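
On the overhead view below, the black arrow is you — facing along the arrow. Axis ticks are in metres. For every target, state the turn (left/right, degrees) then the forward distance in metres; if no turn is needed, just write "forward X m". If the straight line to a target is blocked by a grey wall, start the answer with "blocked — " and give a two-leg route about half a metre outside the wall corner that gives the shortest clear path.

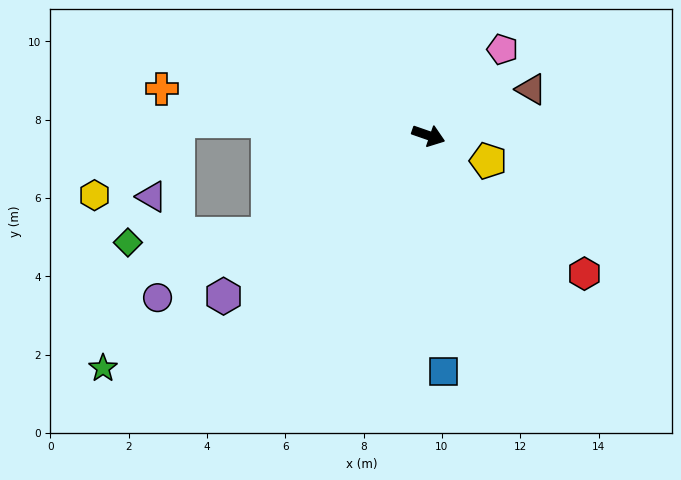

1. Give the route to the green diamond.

blocked — turn right 129°, forward 4.8 m, then turn right 28°, forward 3.6 m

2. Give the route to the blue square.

turn right 67°, forward 6.0 m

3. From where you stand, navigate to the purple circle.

turn right 130°, forward 8.1 m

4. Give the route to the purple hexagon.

turn right 123°, forward 6.6 m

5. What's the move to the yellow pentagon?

turn right 4°, forward 1.7 m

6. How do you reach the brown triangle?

turn left 43°, forward 2.9 m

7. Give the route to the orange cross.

turn right 171°, forward 6.9 m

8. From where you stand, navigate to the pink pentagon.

turn left 68°, forward 2.9 m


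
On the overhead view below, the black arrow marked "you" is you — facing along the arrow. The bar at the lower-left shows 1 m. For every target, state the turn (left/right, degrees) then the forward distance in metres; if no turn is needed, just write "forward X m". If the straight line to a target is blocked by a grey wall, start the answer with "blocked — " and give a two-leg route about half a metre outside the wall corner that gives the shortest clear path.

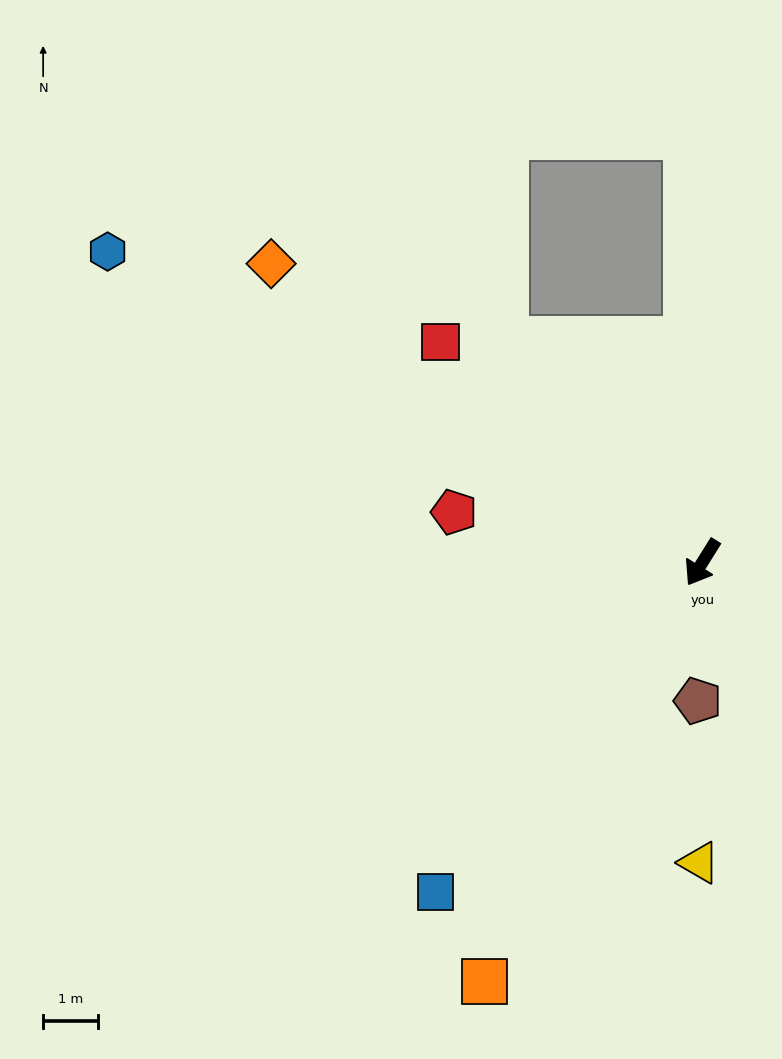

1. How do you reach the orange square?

turn left 4°, forward 8.6 m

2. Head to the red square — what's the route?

turn right 98°, forward 6.3 m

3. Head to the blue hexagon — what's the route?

turn right 86°, forward 12.3 m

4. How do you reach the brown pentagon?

turn left 30°, forward 2.5 m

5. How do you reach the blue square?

turn right 7°, forward 7.7 m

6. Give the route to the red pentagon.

turn right 69°, forward 4.6 m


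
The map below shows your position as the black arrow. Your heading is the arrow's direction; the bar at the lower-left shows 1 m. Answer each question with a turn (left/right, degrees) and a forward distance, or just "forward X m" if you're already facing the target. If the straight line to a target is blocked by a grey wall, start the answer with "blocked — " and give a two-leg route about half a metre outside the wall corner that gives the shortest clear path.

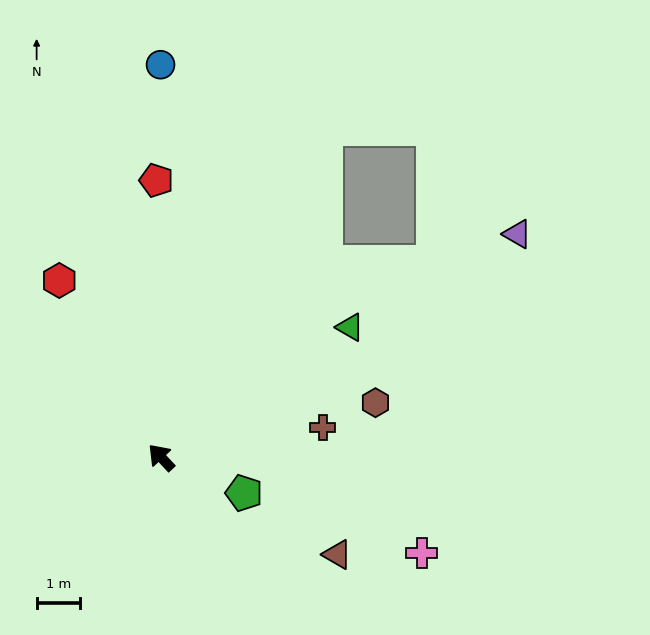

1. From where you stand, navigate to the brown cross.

turn right 123°, forward 3.8 m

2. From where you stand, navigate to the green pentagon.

turn right 156°, forward 2.1 m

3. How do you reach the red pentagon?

turn right 42°, forward 6.3 m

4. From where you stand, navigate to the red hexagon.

turn right 13°, forward 4.7 m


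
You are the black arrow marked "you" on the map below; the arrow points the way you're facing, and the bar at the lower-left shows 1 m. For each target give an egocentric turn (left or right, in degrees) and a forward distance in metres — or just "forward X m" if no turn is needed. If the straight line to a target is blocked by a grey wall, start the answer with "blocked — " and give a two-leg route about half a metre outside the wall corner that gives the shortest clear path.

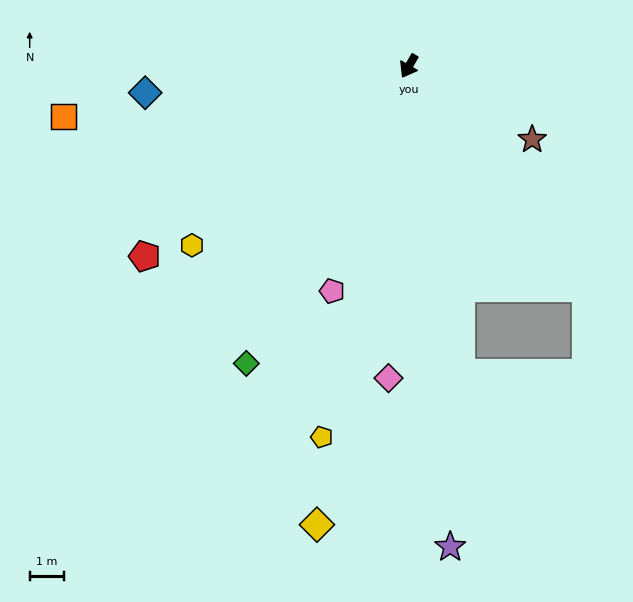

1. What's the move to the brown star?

turn left 89°, forward 4.1 m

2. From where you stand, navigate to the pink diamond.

turn left 26°, forward 9.0 m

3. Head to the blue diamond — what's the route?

turn right 54°, forward 7.7 m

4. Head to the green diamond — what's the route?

forward 9.8 m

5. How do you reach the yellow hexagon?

turn right 20°, forward 8.1 m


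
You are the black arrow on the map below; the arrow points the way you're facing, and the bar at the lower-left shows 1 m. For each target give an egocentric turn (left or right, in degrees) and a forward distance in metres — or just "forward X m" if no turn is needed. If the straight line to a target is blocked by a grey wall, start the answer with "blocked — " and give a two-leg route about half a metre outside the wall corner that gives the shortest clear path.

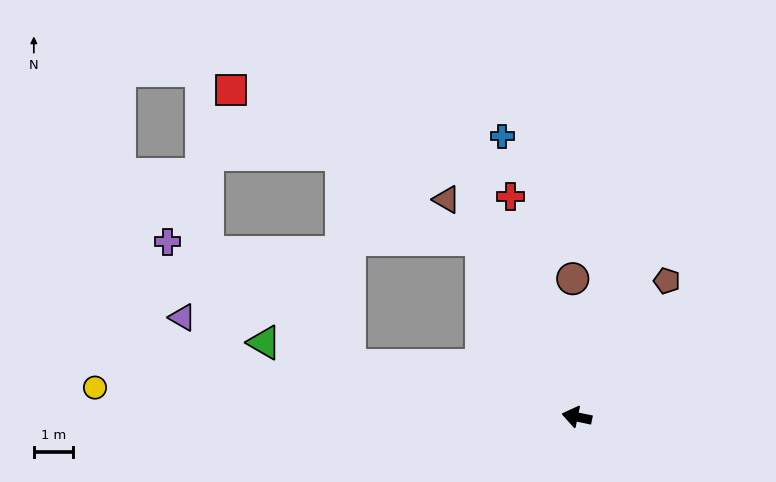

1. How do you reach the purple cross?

blocked — forward 6.0 m, then turn right 22°, forward 5.6 m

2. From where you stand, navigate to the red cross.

turn right 62°, forward 5.9 m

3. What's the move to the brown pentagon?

turn right 112°, forward 4.2 m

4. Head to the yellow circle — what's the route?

turn left 8°, forward 12.4 m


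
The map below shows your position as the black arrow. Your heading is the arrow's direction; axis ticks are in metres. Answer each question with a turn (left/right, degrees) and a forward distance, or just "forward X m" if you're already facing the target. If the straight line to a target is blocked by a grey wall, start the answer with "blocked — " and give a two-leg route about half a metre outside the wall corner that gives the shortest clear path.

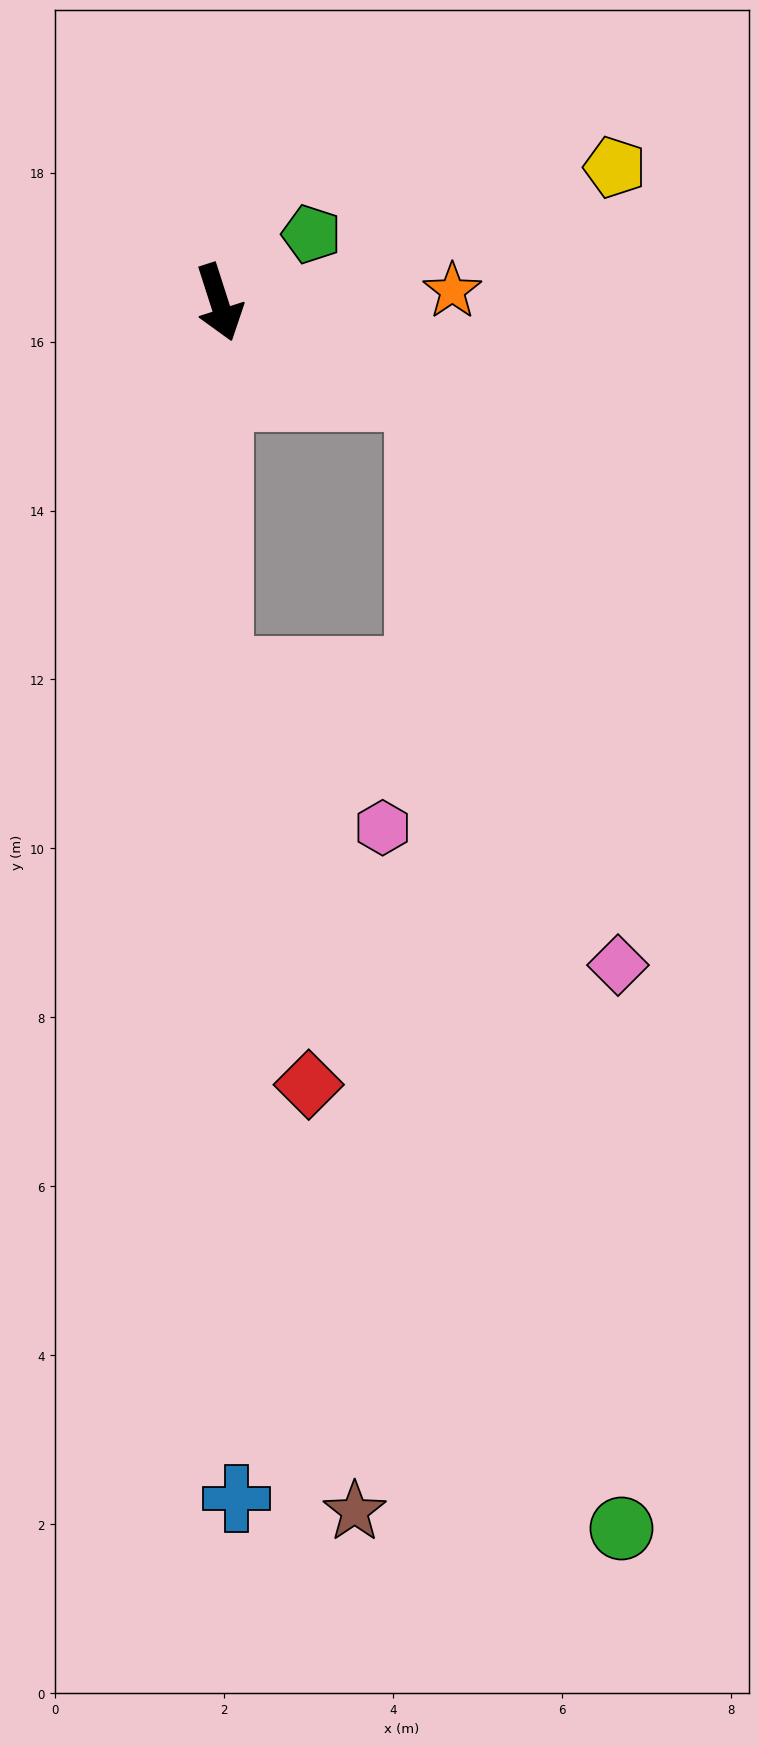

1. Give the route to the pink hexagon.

blocked — turn right 18°, forward 4.4 m, then turn left 47°, forward 2.7 m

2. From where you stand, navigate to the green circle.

blocked — turn right 18°, forward 4.4 m, then turn left 26°, forward 11.2 m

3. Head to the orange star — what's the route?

turn left 75°, forward 2.8 m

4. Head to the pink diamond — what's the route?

blocked — turn left 47°, forward 2.6 m, then turn right 46°, forward 7.1 m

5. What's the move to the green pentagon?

turn left 109°, forward 1.4 m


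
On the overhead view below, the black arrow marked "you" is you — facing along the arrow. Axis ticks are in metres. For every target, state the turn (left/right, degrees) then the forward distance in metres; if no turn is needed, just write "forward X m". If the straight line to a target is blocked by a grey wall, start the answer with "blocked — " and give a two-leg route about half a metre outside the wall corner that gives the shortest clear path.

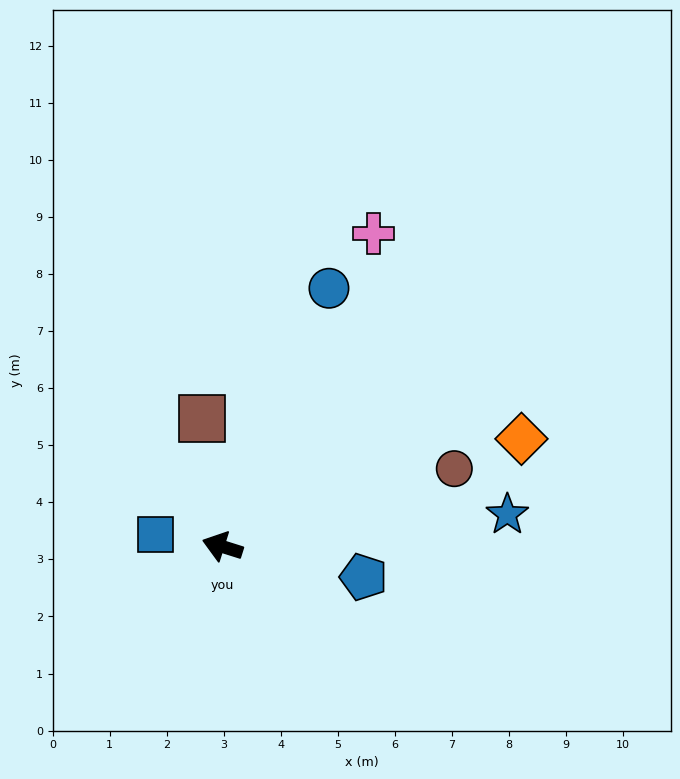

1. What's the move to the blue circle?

turn right 95°, forward 4.9 m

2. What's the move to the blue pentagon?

turn right 175°, forward 2.5 m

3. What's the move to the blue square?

turn left 7°, forward 1.2 m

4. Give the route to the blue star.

turn right 156°, forward 5.0 m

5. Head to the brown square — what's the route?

turn right 63°, forward 2.3 m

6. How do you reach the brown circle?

turn right 144°, forward 4.3 m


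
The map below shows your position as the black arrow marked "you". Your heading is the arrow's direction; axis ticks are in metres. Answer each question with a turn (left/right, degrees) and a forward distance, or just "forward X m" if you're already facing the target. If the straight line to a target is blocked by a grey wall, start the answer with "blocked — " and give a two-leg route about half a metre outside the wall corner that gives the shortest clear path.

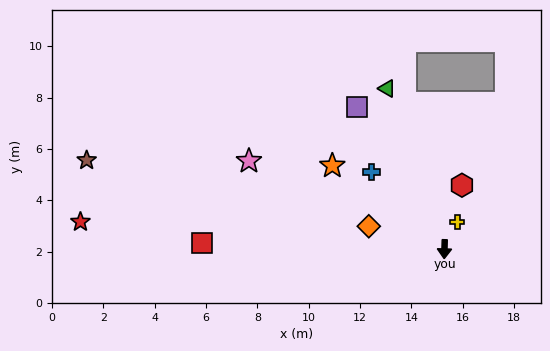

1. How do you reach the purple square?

turn right 147°, forward 6.5 m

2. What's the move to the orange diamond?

turn right 105°, forward 3.1 m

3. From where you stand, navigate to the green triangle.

turn right 159°, forward 6.6 m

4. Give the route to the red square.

turn right 90°, forward 9.4 m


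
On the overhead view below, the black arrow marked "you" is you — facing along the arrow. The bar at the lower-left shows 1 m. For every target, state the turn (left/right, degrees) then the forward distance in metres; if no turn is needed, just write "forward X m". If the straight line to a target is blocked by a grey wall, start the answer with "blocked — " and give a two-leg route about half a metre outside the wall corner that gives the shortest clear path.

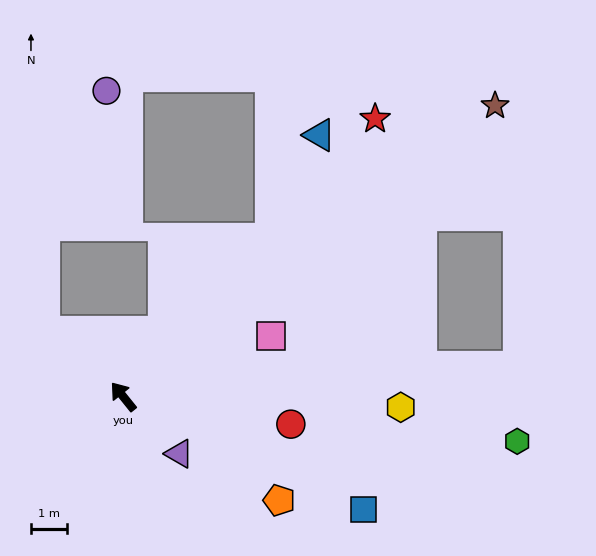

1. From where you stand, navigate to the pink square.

turn right 107°, forward 4.4 m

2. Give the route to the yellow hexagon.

turn right 131°, forward 7.7 m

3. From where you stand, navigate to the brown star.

turn right 91°, forward 13.0 m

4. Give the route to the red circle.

turn right 138°, forward 4.7 m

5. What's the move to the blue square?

turn right 154°, forward 7.3 m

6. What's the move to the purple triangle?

turn right 174°, forward 2.2 m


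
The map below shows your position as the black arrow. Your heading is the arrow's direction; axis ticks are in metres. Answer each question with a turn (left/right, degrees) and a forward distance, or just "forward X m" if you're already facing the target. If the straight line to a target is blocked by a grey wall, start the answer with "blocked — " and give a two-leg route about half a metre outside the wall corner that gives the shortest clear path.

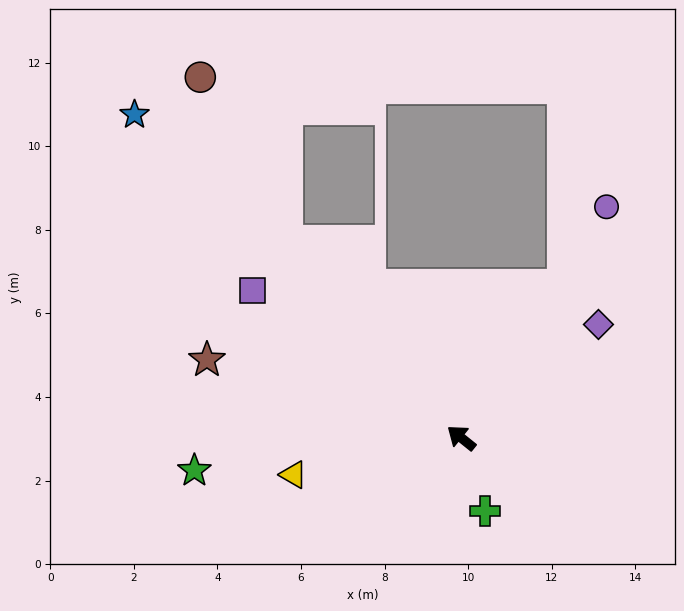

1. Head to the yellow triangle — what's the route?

turn left 51°, forward 4.1 m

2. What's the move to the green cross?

turn left 147°, forward 1.8 m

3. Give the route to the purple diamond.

turn right 102°, forward 4.3 m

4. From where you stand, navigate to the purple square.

turn left 4°, forward 6.1 m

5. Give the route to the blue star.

turn right 6°, forward 11.0 m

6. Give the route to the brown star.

turn left 22°, forward 6.4 m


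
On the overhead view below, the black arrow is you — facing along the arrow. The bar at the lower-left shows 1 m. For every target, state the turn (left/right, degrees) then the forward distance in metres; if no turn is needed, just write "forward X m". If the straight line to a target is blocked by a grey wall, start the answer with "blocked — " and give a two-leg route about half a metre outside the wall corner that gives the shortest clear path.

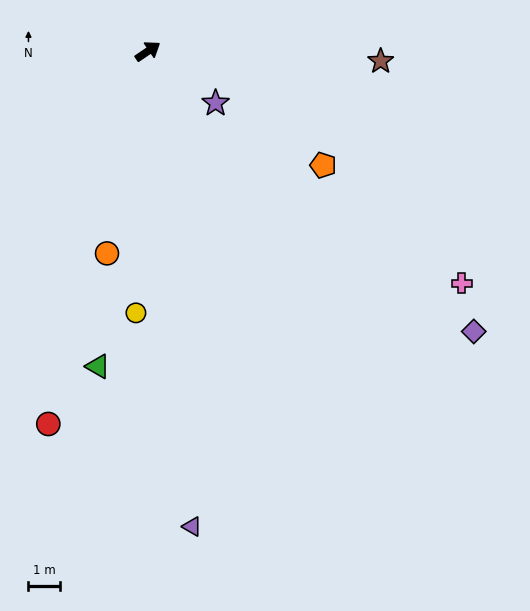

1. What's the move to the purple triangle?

turn right 119°, forward 15.0 m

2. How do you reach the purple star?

turn right 72°, forward 2.7 m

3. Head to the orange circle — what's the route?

turn right 136°, forward 6.5 m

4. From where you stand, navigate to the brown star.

turn right 37°, forward 7.3 m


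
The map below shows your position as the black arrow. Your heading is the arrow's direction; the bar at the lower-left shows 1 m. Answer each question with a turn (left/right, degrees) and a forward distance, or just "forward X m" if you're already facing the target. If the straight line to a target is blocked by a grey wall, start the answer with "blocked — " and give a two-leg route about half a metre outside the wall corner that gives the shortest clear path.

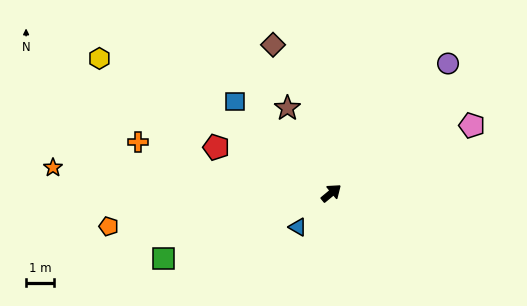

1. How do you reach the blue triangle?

turn right 174°, forward 1.7 m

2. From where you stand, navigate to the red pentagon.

turn left 119°, forward 4.4 m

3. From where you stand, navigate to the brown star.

turn left 78°, forward 3.4 m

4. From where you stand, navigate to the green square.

turn left 162°, forward 6.4 m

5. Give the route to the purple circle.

turn left 8°, forward 6.2 m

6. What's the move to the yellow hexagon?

turn left 110°, forward 9.6 m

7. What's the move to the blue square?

turn left 97°, forward 4.7 m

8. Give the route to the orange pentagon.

turn left 149°, forward 8.0 m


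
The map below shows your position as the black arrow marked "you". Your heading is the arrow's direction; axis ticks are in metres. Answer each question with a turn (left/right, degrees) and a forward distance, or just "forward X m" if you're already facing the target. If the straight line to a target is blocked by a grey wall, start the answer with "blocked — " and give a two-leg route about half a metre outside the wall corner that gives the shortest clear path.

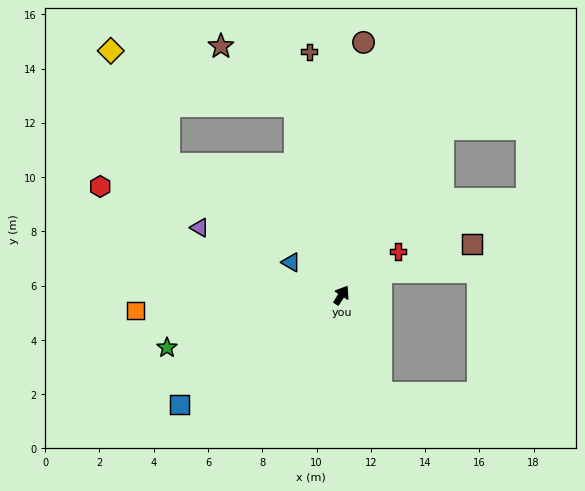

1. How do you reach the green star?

turn left 140°, forward 6.7 m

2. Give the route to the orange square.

turn left 127°, forward 7.6 m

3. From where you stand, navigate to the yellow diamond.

blocked — turn left 47°, forward 7.2 m, then turn left 59°, forward 7.1 m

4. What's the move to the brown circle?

turn left 28°, forward 9.4 m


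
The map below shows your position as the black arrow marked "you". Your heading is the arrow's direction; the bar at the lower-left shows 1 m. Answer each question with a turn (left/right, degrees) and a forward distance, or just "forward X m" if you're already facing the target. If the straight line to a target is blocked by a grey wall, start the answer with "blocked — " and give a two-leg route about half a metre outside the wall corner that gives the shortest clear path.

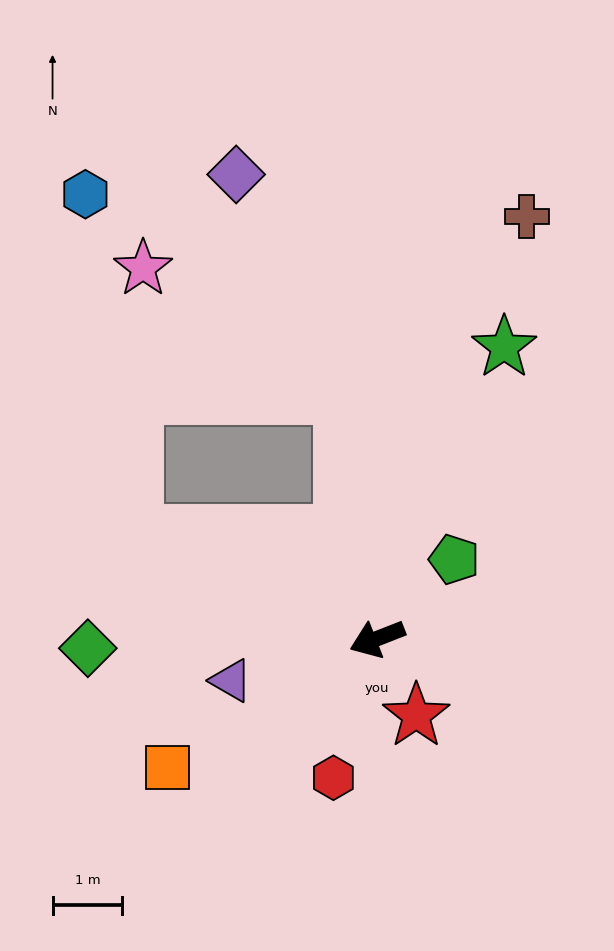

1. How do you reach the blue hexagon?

blocked — turn right 44°, forward 3.8 m, then turn right 59°, forward 4.9 m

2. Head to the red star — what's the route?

turn left 95°, forward 1.2 m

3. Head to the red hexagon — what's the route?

turn left 51°, forward 2.1 m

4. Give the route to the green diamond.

turn right 19°, forward 4.1 m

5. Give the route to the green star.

turn right 135°, forward 4.6 m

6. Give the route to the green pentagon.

turn right 156°, forward 1.6 m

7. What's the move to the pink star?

blocked — turn right 104°, forward 3.5 m, then turn left 50°, forward 3.4 m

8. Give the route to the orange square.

turn left 10°, forward 3.5 m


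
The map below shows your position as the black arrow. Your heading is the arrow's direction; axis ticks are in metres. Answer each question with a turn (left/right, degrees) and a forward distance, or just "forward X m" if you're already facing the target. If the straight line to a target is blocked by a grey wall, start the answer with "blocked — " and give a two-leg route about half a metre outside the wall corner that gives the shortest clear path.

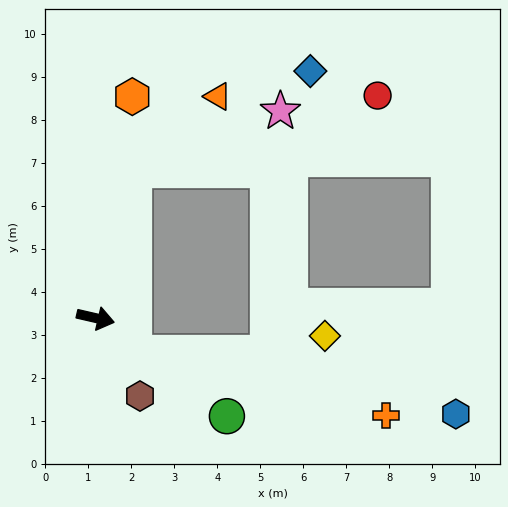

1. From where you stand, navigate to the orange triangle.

blocked — turn left 88°, forward 3.6 m, then turn right 34°, forward 2.6 m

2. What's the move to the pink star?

blocked — turn left 88°, forward 3.6 m, then turn right 53°, forward 3.7 m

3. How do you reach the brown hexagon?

turn right 47°, forward 2.1 m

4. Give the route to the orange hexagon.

turn left 94°, forward 5.2 m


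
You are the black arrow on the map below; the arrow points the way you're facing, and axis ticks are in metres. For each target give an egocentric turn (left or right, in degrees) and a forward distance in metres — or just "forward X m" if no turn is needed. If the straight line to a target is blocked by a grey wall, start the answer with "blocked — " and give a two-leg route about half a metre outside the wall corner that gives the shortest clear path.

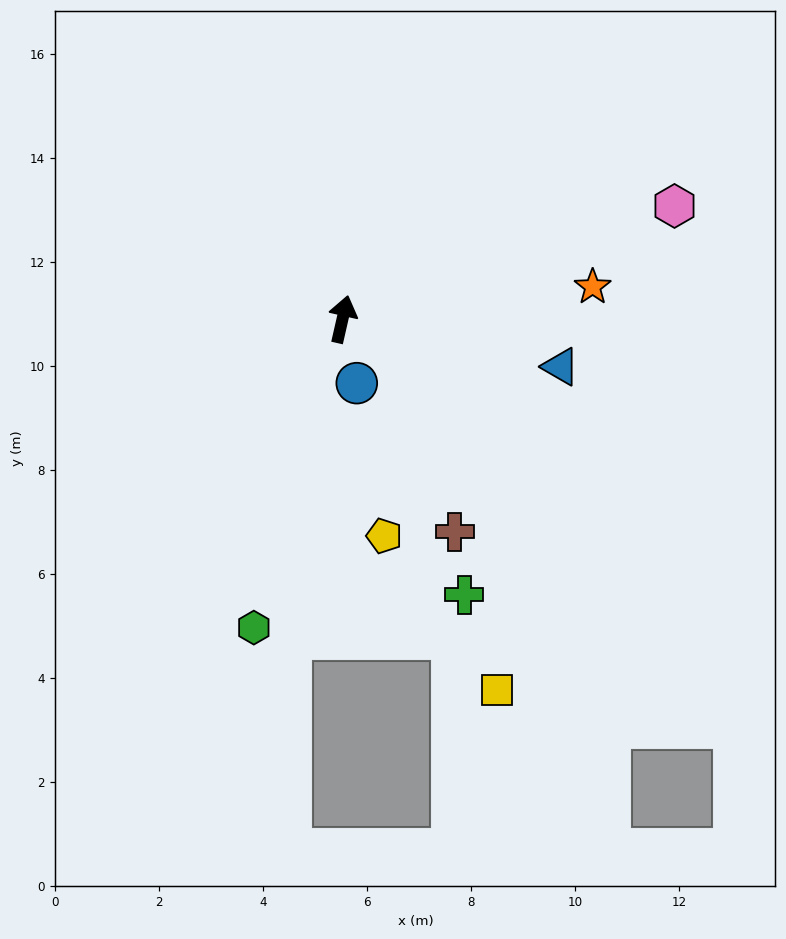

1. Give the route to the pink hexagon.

turn right 58°, forward 6.7 m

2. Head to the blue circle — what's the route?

turn right 155°, forward 1.3 m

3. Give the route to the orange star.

turn right 70°, forward 4.9 m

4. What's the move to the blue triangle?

turn right 89°, forward 4.3 m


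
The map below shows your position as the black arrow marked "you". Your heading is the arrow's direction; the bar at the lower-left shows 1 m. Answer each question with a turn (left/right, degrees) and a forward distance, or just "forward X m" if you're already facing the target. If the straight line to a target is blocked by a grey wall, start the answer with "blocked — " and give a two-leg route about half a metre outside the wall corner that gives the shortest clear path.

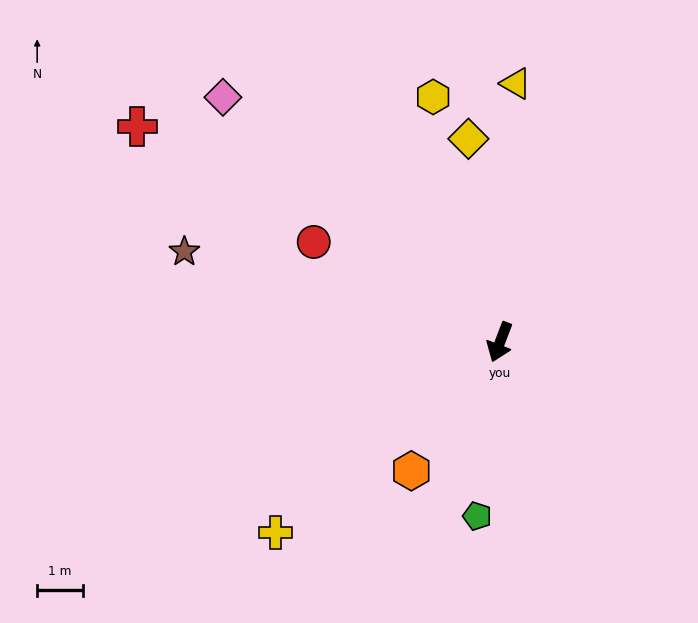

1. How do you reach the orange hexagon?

turn right 14°, forward 3.4 m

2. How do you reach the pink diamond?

turn right 110°, forward 8.1 m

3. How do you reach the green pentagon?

turn left 14°, forward 3.8 m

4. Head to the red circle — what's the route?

turn right 97°, forward 4.6 m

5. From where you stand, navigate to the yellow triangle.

turn right 163°, forward 5.7 m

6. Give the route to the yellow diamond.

turn right 150°, forward 4.5 m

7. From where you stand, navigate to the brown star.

turn right 85°, forward 7.2 m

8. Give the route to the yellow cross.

turn right 29°, forward 6.4 m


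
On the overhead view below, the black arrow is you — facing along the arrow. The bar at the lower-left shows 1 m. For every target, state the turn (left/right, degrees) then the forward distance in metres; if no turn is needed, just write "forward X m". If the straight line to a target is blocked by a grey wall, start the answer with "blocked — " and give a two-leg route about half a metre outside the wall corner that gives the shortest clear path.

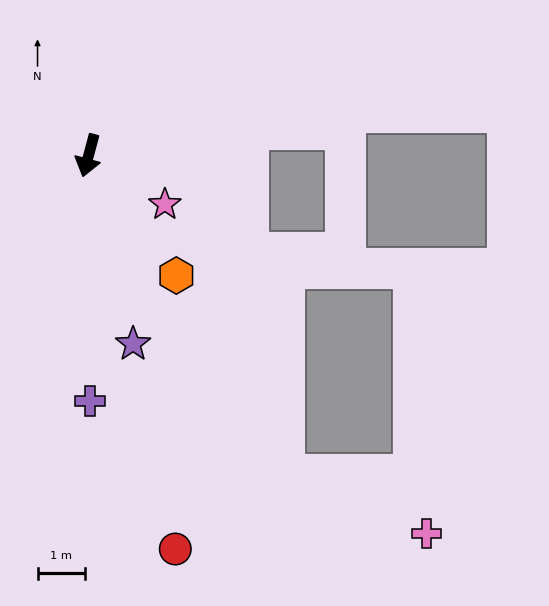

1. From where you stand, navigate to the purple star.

turn left 28°, forward 4.1 m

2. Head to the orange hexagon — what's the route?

turn left 51°, forward 3.1 m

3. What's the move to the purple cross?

turn left 15°, forward 5.2 m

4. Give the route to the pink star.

turn left 72°, forward 1.9 m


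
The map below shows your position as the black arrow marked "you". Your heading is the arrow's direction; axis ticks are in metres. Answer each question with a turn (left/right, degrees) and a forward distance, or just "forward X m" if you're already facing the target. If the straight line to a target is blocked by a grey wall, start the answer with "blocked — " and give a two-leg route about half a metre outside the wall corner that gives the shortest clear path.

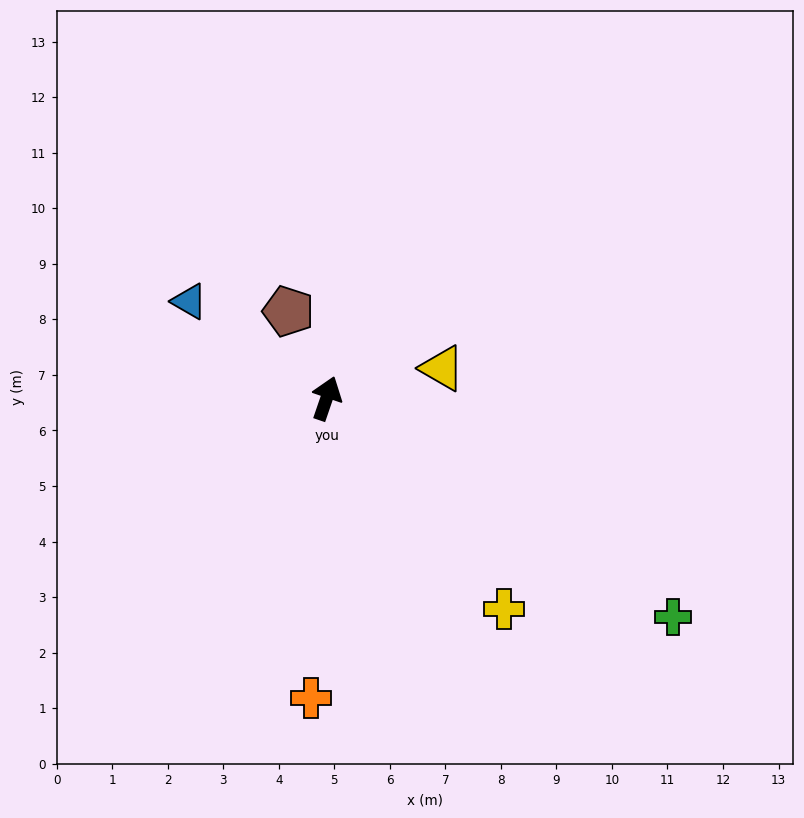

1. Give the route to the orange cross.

turn right 164°, forward 5.4 m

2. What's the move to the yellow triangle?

turn right 57°, forward 2.1 m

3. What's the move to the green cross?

turn right 103°, forward 7.4 m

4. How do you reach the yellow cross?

turn right 121°, forward 5.0 m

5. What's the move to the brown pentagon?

turn left 43°, forward 1.7 m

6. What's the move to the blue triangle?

turn left 74°, forward 3.0 m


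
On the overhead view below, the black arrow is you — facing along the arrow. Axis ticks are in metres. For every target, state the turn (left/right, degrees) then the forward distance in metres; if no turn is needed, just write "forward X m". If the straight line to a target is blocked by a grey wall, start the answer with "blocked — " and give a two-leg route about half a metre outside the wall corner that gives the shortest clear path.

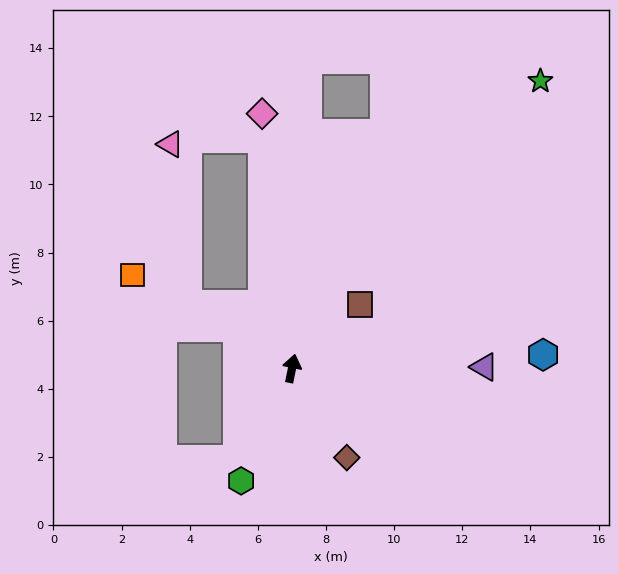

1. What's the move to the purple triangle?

turn right 78°, forward 5.6 m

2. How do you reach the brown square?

turn right 35°, forward 2.7 m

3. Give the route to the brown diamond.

turn right 137°, forward 3.1 m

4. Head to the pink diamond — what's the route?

turn left 18°, forward 7.5 m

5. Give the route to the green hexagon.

turn left 167°, forward 3.6 m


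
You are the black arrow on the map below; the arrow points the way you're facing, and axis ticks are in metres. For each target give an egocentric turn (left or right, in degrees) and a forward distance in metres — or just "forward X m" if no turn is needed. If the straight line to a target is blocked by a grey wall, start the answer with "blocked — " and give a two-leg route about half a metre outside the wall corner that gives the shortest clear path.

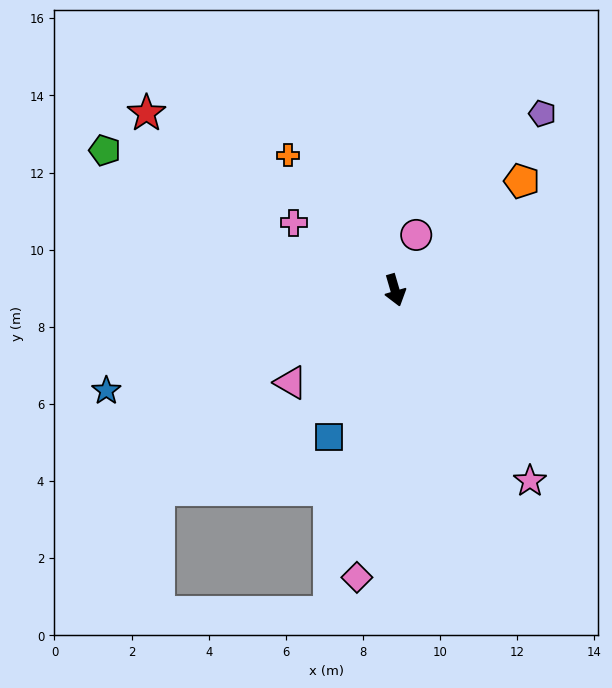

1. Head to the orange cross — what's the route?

turn right 158°, forward 4.5 m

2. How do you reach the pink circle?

turn left 143°, forward 1.5 m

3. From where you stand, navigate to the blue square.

turn right 41°, forward 4.2 m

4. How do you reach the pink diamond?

turn right 24°, forward 7.5 m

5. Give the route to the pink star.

turn left 19°, forward 6.1 m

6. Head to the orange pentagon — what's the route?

turn left 114°, forward 4.3 m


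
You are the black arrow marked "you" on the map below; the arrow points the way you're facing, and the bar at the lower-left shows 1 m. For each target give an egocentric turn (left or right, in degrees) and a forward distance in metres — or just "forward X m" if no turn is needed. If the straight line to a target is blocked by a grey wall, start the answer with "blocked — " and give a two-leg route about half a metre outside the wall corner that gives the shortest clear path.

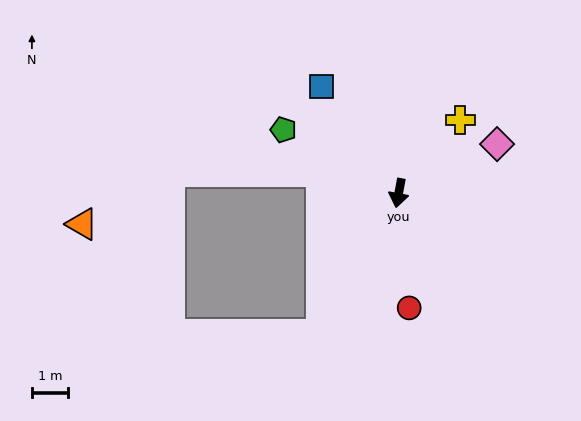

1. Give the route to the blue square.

turn right 134°, forward 3.6 m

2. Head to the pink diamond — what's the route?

turn left 127°, forward 3.0 m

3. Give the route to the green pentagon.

turn right 108°, forward 3.6 m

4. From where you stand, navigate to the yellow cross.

turn left 151°, forward 2.6 m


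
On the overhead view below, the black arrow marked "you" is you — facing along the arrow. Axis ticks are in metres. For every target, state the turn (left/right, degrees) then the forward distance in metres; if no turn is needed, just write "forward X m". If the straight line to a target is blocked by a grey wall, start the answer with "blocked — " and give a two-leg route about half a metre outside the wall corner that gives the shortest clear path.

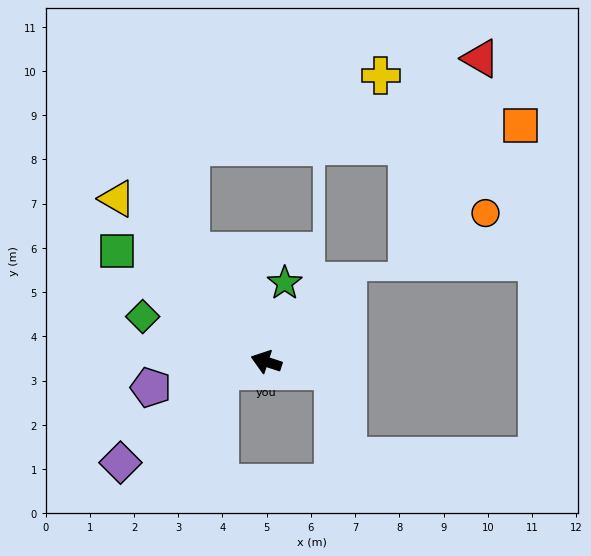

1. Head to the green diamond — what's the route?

turn right 2°, forward 3.0 m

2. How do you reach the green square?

turn right 18°, forward 4.2 m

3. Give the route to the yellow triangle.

turn right 29°, forward 5.0 m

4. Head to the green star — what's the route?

turn right 85°, forward 1.8 m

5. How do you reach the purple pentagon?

turn left 31°, forward 2.7 m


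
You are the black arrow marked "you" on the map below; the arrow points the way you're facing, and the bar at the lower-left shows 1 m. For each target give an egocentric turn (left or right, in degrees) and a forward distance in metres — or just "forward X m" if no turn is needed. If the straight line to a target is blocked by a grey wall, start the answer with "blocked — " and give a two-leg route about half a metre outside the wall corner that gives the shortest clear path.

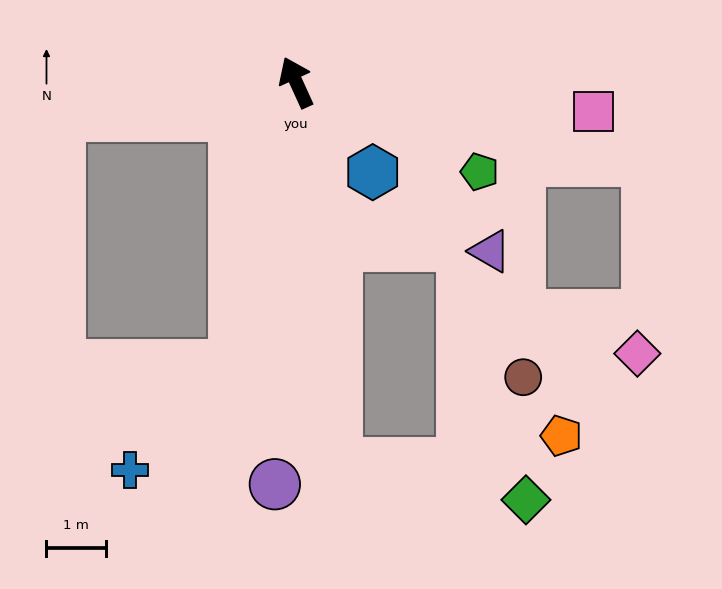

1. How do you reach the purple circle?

turn left 152°, forward 6.7 m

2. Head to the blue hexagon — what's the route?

turn right 164°, forward 2.0 m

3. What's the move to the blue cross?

blocked — turn left 143°, forward 4.9 m, then turn right 32°, forward 2.5 m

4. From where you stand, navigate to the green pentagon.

turn right 141°, forward 3.4 m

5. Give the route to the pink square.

turn right 120°, forward 5.0 m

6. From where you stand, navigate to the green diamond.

blocked — turn left 162°, forward 6.4 m, then turn left 72°, forward 3.2 m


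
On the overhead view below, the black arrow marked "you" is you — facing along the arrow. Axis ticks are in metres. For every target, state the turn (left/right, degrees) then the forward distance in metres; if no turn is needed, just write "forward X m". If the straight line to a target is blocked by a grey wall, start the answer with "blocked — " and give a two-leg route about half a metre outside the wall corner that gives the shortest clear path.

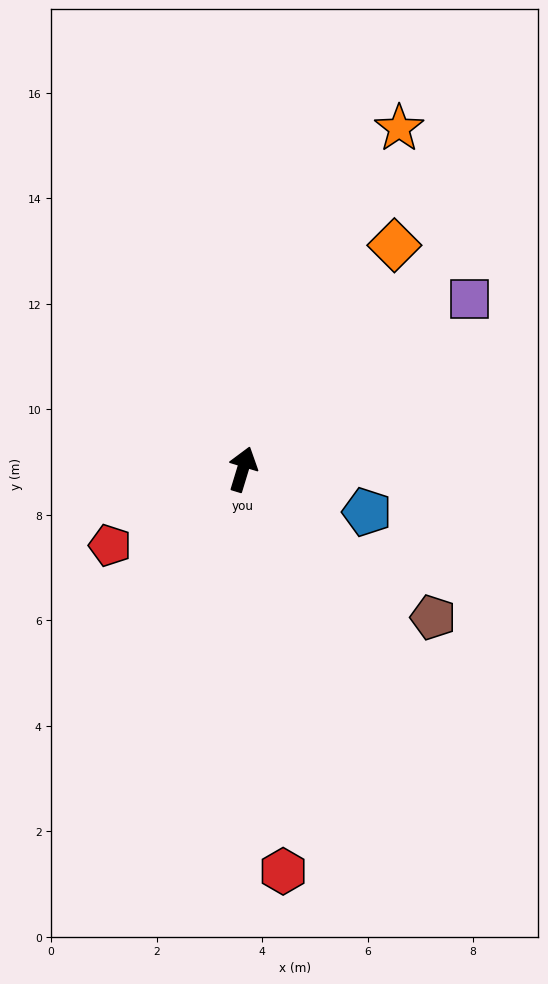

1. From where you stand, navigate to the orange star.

turn right 8°, forward 7.1 m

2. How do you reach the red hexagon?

turn right 157°, forward 7.7 m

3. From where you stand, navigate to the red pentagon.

turn left 137°, forward 2.9 m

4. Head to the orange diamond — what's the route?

turn right 17°, forward 5.1 m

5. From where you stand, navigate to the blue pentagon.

turn right 92°, forward 2.5 m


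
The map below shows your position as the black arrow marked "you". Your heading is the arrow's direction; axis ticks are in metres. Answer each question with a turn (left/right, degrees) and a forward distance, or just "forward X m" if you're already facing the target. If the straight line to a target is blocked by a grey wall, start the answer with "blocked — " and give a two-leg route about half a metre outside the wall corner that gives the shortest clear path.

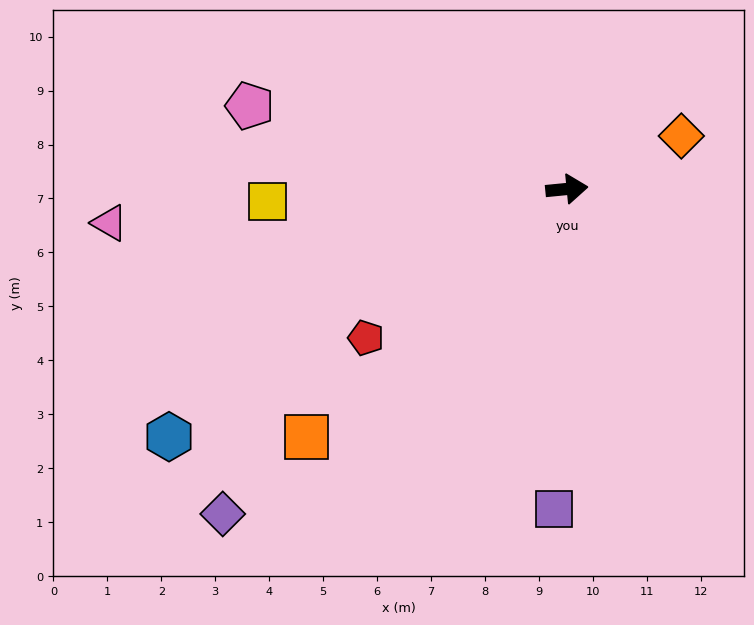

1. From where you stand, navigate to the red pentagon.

turn right 149°, forward 4.6 m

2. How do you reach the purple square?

turn right 98°, forward 5.9 m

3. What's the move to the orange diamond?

turn left 19°, forward 2.3 m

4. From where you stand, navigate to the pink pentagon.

turn left 160°, forward 6.1 m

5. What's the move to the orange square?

turn right 142°, forward 6.7 m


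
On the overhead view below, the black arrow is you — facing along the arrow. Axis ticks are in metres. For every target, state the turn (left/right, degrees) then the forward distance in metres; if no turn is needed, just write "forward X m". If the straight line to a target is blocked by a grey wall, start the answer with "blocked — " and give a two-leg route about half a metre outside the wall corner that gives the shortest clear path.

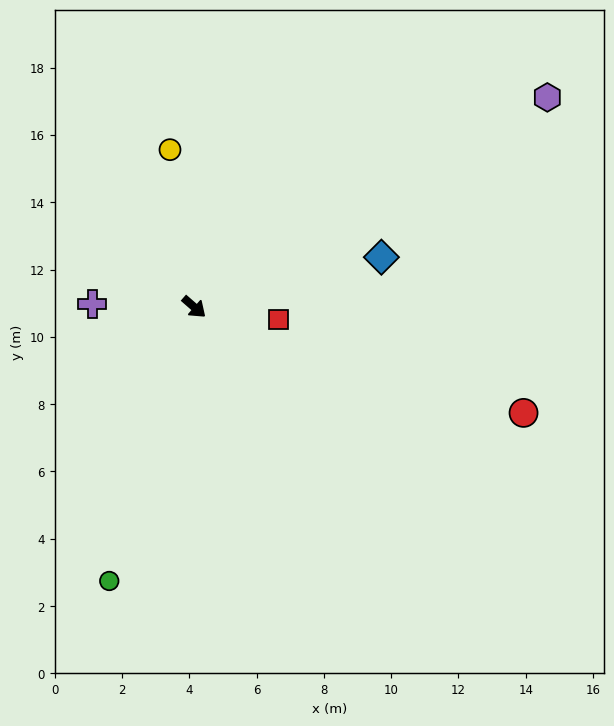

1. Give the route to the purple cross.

turn right 141°, forward 3.0 m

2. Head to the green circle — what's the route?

turn right 66°, forward 8.5 m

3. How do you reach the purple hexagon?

turn left 72°, forward 12.2 m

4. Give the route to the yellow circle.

turn left 140°, forward 4.7 m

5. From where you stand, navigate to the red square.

turn left 33°, forward 2.5 m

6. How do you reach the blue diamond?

turn left 56°, forward 5.8 m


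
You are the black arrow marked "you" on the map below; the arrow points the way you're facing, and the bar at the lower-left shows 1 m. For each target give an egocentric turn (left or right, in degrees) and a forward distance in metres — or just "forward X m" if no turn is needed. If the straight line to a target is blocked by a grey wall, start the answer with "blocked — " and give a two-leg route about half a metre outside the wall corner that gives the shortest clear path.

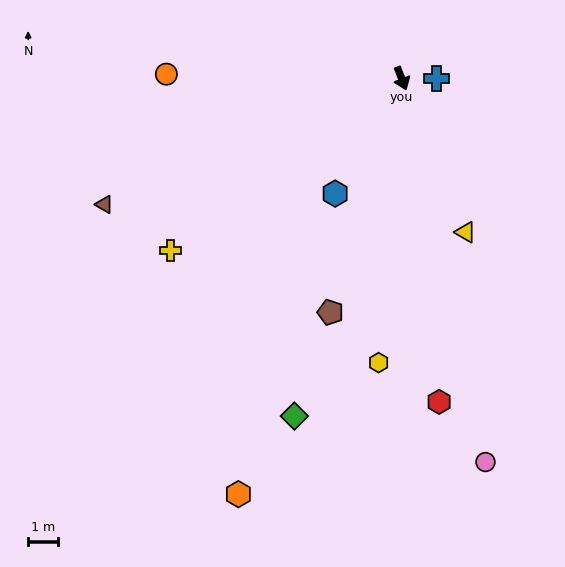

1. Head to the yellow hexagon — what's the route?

turn right 26°, forward 9.5 m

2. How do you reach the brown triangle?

turn right 89°, forward 10.7 m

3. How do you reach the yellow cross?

turn right 75°, forward 9.6 m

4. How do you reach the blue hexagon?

turn right 51°, forward 4.4 m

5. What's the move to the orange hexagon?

turn right 43°, forward 14.9 m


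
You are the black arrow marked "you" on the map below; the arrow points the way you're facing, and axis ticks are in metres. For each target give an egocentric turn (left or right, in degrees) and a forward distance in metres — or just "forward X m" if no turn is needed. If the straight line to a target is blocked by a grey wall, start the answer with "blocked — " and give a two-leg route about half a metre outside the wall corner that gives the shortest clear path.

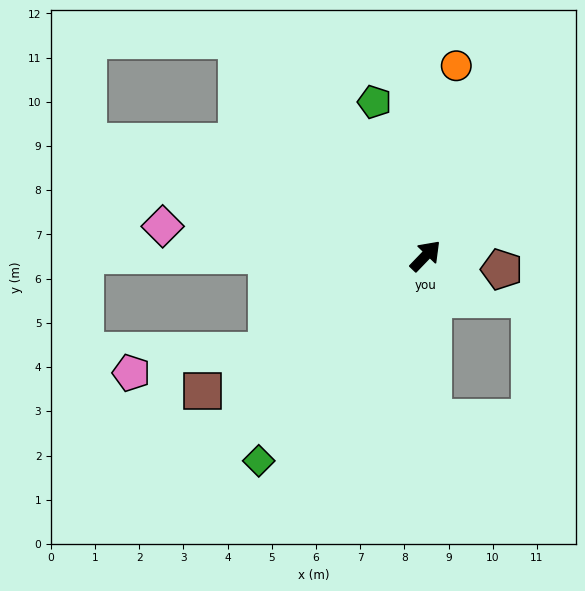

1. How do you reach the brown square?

turn left 165°, forward 5.9 m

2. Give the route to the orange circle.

turn left 35°, forward 4.4 m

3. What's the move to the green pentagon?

turn left 62°, forward 3.7 m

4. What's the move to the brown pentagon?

turn right 56°, forward 1.8 m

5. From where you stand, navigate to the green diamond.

turn right 175°, forward 6.0 m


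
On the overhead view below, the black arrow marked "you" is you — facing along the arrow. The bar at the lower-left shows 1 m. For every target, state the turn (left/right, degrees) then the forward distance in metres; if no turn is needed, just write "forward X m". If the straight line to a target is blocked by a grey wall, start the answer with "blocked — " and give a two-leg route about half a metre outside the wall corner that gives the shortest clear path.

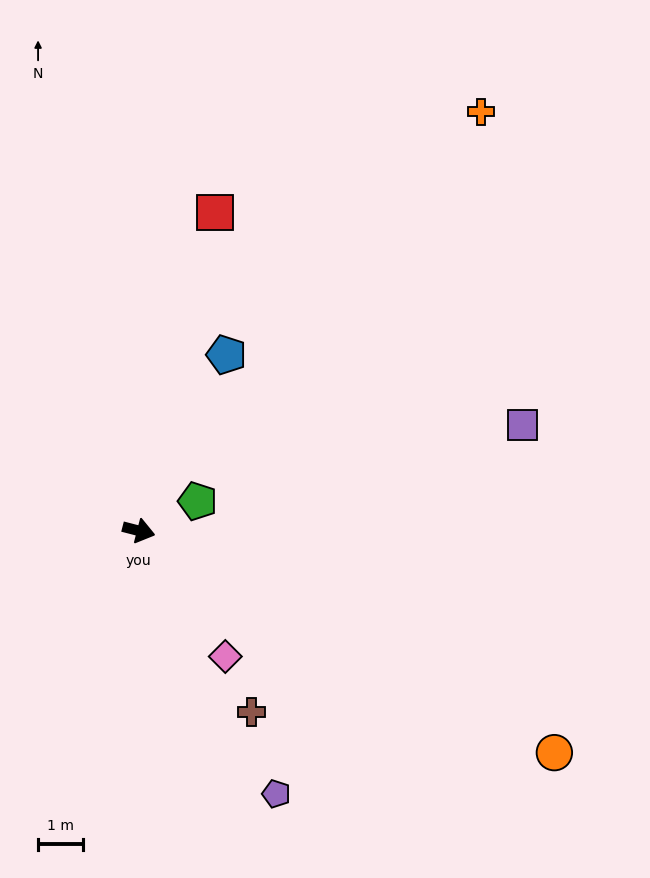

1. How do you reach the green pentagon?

turn left 41°, forward 1.5 m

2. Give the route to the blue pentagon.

turn left 78°, forward 4.4 m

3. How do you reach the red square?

turn left 91°, forward 7.3 m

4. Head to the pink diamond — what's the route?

turn right 41°, forward 3.4 m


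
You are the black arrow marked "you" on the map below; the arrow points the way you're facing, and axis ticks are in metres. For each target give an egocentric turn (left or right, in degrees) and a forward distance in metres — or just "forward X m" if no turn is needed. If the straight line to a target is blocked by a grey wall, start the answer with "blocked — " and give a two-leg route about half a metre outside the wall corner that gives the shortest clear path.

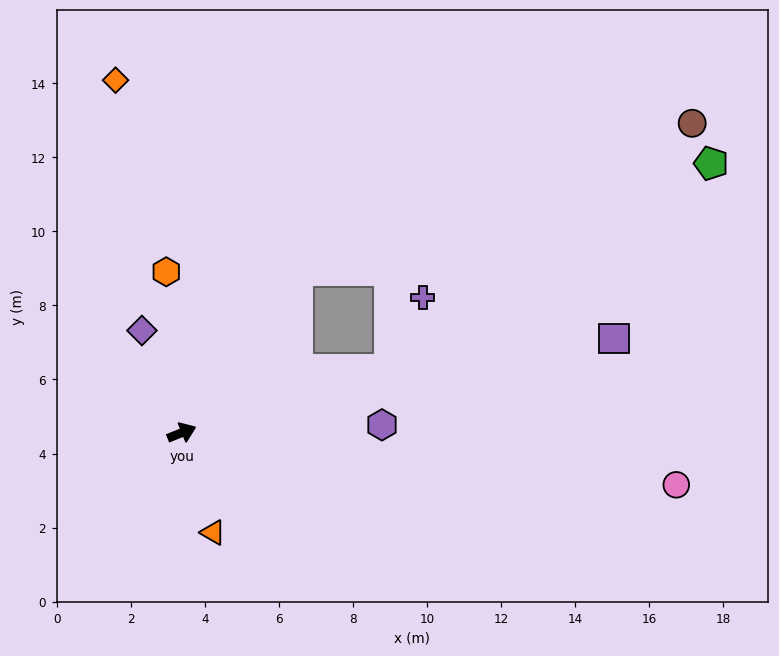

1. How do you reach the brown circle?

blocked — turn right 5°, forward 5.9 m, then turn left 22°, forward 10.5 m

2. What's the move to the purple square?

turn right 10°, forward 12.0 m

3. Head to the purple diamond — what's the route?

turn left 89°, forward 3.0 m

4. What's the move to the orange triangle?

turn right 95°, forward 2.8 m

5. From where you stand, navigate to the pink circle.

turn right 28°, forward 13.4 m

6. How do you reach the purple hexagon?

turn right 20°, forward 5.4 m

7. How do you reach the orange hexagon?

turn left 74°, forward 4.4 m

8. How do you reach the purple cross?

blocked — turn right 5°, forward 5.9 m, then turn left 48°, forward 2.1 m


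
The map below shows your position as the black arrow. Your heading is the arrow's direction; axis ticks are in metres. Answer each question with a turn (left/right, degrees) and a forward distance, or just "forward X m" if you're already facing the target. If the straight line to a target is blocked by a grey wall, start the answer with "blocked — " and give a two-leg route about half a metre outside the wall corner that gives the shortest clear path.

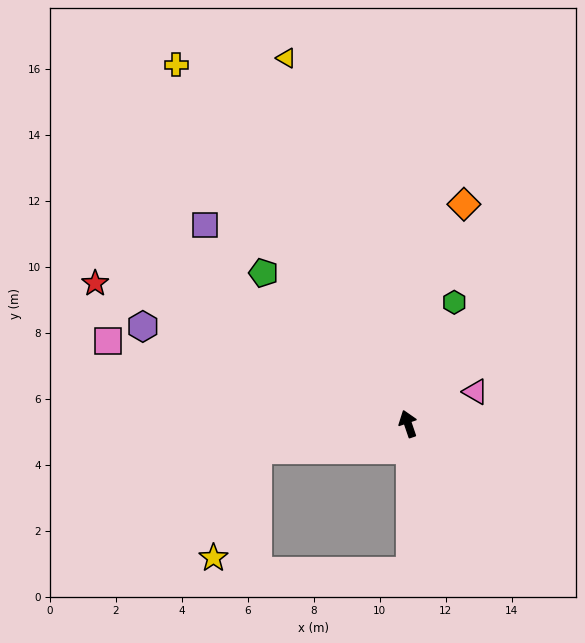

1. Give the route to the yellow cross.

turn left 14°, forward 13.0 m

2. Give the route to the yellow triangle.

forward 11.7 m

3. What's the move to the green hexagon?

turn right 40°, forward 3.9 m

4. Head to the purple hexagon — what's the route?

turn left 51°, forward 8.6 m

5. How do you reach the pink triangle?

turn right 83°, forward 2.3 m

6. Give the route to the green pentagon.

turn left 25°, forward 6.3 m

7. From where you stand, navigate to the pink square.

turn left 56°, forward 9.4 m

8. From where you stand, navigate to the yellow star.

blocked — turn left 81°, forward 4.6 m, then turn left 58°, forward 3.5 m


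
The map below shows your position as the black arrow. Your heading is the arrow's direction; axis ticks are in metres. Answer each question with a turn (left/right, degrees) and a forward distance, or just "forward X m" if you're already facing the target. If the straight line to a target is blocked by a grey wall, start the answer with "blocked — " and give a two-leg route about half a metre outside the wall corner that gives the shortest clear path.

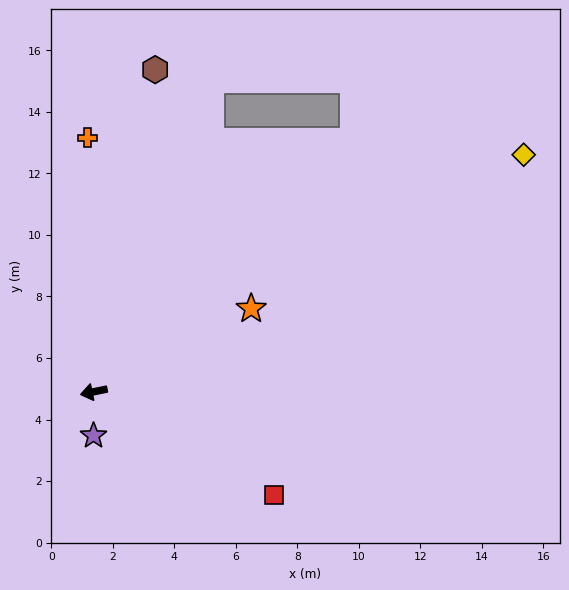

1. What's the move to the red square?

turn left 138°, forward 6.7 m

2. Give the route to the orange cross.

turn right 100°, forward 8.3 m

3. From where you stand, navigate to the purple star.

turn left 78°, forward 1.4 m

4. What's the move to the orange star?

turn right 164°, forward 5.8 m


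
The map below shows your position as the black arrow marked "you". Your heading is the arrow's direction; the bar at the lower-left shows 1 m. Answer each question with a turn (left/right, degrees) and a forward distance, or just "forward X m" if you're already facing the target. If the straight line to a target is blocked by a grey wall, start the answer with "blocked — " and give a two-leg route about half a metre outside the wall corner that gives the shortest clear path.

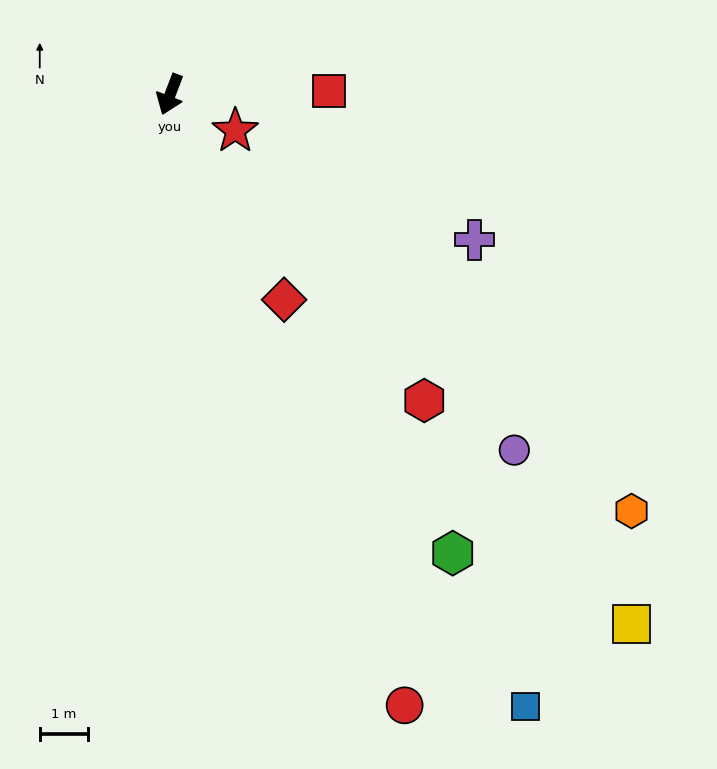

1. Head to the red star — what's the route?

turn left 82°, forward 1.5 m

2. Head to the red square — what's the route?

turn left 112°, forward 3.3 m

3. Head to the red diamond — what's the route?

turn left 50°, forward 4.8 m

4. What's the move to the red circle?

turn left 42°, forward 13.4 m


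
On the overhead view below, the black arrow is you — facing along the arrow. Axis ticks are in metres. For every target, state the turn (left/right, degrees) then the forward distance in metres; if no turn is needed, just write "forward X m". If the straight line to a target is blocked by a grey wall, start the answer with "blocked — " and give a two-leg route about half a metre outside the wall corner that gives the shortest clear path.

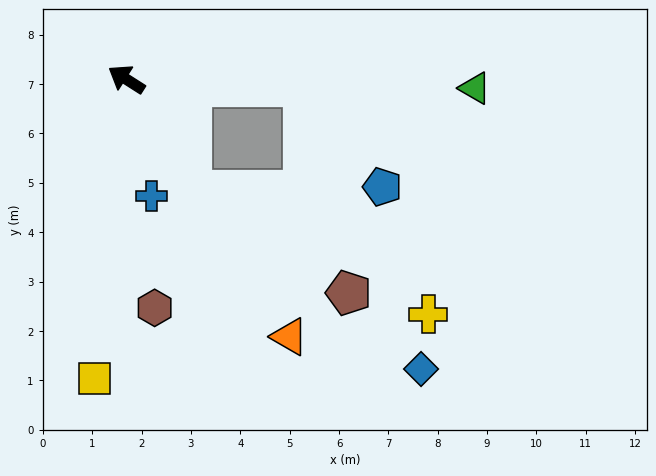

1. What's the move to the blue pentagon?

blocked — turn right 150°, forward 3.6 m, then turn right 50°, forward 2.6 m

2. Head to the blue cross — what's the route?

turn left 135°, forward 2.4 m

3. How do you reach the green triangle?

turn right 149°, forward 7.1 m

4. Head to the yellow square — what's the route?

turn left 116°, forward 6.1 m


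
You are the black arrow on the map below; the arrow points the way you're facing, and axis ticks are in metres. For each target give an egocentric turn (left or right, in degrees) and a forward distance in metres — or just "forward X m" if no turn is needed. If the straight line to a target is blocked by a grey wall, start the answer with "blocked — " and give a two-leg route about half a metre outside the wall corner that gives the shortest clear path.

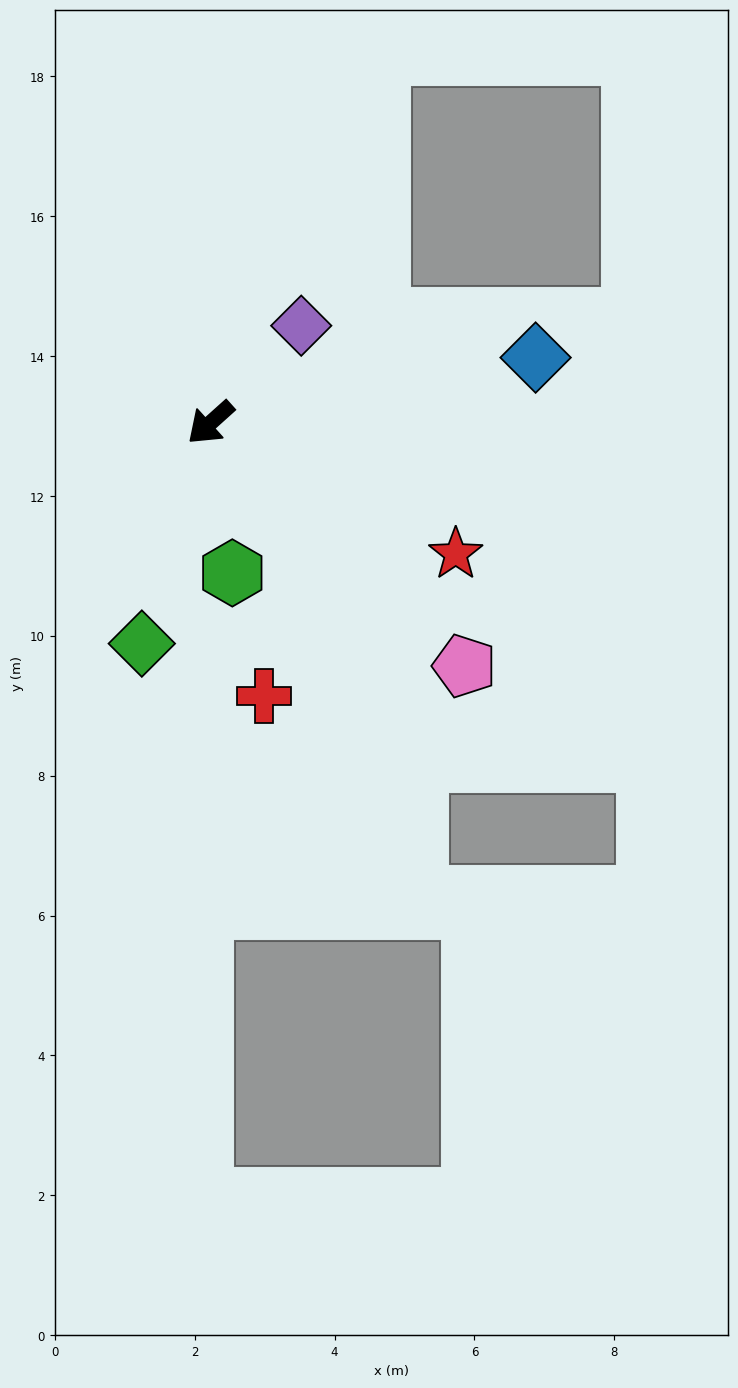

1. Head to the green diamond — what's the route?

turn left 31°, forward 3.3 m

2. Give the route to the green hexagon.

turn left 56°, forward 2.2 m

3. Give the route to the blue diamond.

turn left 149°, forward 4.7 m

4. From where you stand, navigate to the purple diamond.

turn right 175°, forward 1.9 m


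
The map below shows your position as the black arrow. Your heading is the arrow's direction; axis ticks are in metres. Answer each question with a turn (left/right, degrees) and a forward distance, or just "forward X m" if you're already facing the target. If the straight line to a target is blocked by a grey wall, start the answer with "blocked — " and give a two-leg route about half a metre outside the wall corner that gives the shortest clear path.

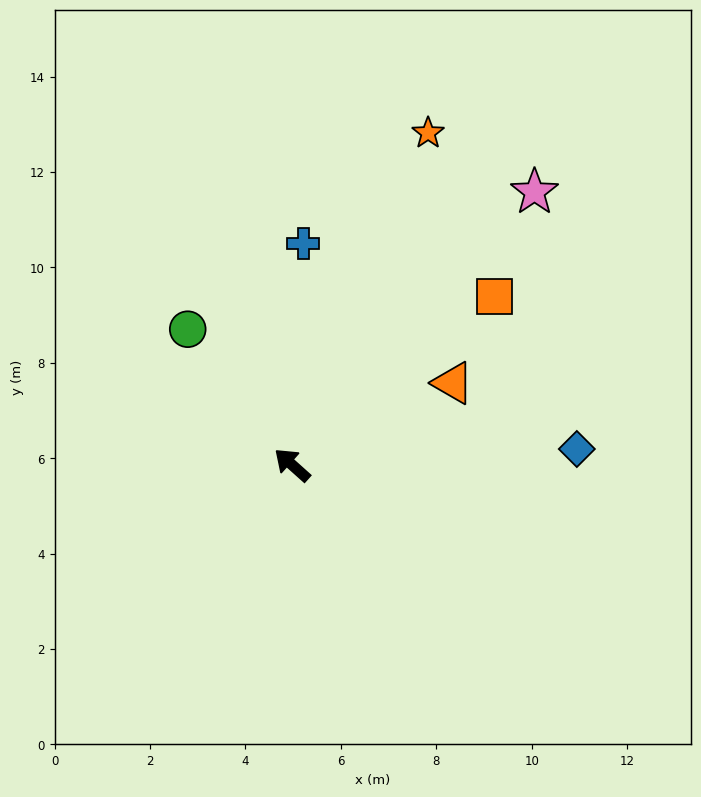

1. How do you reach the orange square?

turn right 98°, forward 5.5 m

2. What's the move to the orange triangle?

turn right 111°, forward 3.8 m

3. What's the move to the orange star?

turn right 70°, forward 7.5 m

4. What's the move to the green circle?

turn right 11°, forward 3.6 m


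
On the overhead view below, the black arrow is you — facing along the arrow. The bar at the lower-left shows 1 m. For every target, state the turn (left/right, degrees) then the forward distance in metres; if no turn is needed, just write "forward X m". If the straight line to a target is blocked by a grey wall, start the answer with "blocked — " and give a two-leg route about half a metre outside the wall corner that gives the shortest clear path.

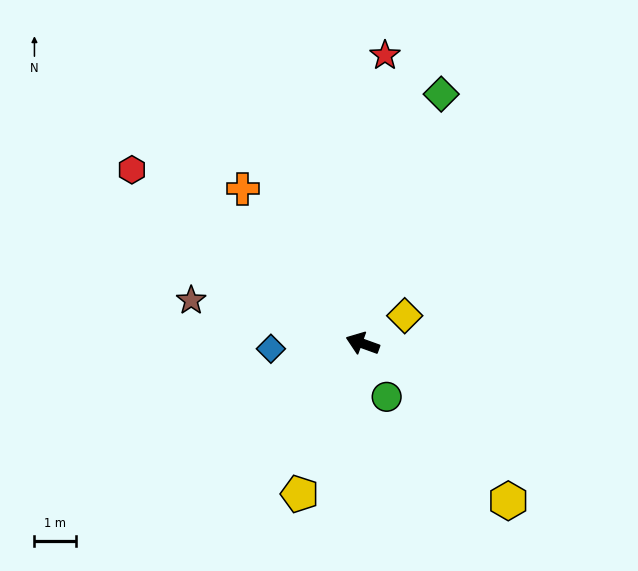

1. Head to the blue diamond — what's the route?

turn left 23°, forward 2.2 m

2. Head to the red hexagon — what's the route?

turn right 17°, forward 6.9 m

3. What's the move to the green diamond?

turn right 88°, forward 6.2 m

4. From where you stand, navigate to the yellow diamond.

turn right 127°, forward 1.2 m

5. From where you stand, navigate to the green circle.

turn left 134°, forward 1.4 m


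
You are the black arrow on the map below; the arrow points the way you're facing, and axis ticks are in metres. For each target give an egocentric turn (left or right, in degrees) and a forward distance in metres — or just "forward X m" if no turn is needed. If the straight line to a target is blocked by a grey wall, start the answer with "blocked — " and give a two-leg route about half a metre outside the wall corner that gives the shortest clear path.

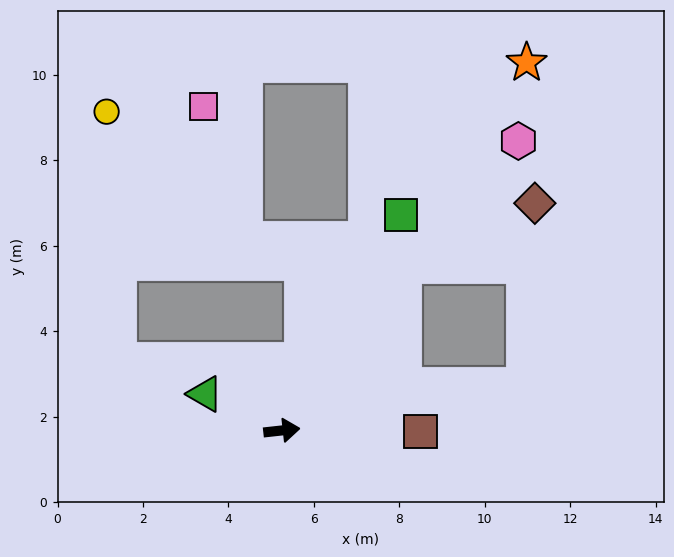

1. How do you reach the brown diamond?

blocked — turn left 47°, forward 4.8 m, then turn right 28°, forward 3.4 m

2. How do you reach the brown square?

turn right 7°, forward 3.3 m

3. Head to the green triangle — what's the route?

turn left 148°, forward 2.0 m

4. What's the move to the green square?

turn left 55°, forward 5.8 m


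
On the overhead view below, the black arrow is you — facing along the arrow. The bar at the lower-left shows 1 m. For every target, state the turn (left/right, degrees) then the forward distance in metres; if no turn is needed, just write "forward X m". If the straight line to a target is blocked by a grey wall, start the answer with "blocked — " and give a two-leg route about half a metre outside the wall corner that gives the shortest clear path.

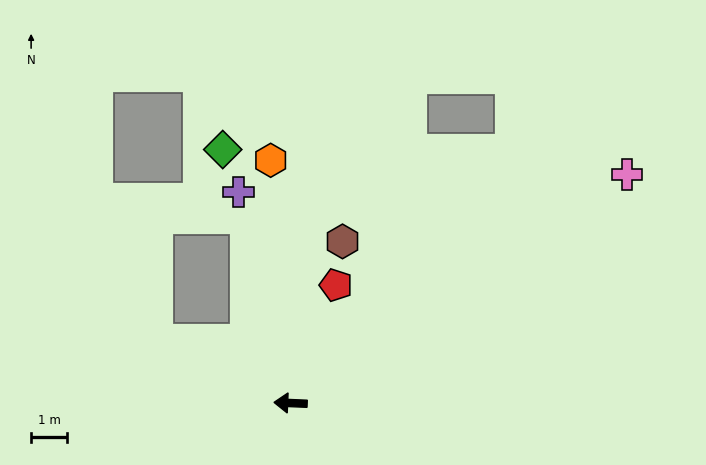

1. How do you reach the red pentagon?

turn right 109°, forward 3.5 m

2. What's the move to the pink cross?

turn right 143°, forward 11.3 m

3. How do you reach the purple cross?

turn right 74°, forward 6.0 m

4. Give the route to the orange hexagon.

turn right 83°, forward 6.8 m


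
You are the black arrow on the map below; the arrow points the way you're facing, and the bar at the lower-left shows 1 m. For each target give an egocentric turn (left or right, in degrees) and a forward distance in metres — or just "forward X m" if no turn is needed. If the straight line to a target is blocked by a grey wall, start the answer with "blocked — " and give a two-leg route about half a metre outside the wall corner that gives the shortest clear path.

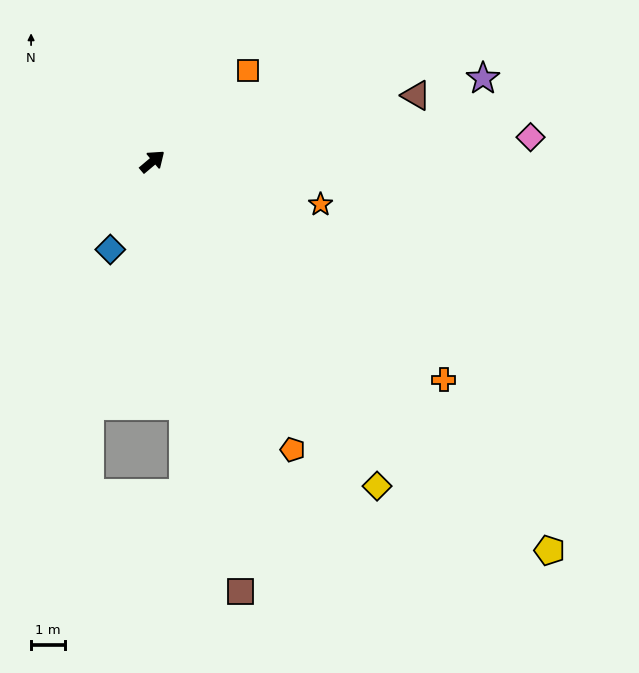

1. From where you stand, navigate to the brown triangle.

turn right 26°, forward 7.9 m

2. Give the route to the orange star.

turn right 54°, forward 5.1 m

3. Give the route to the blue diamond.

turn right 156°, forward 2.9 m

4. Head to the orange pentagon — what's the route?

turn right 104°, forward 9.4 m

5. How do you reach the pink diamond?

turn right 36°, forward 11.1 m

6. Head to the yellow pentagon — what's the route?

turn right 84°, forward 16.3 m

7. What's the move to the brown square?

turn right 119°, forward 12.8 m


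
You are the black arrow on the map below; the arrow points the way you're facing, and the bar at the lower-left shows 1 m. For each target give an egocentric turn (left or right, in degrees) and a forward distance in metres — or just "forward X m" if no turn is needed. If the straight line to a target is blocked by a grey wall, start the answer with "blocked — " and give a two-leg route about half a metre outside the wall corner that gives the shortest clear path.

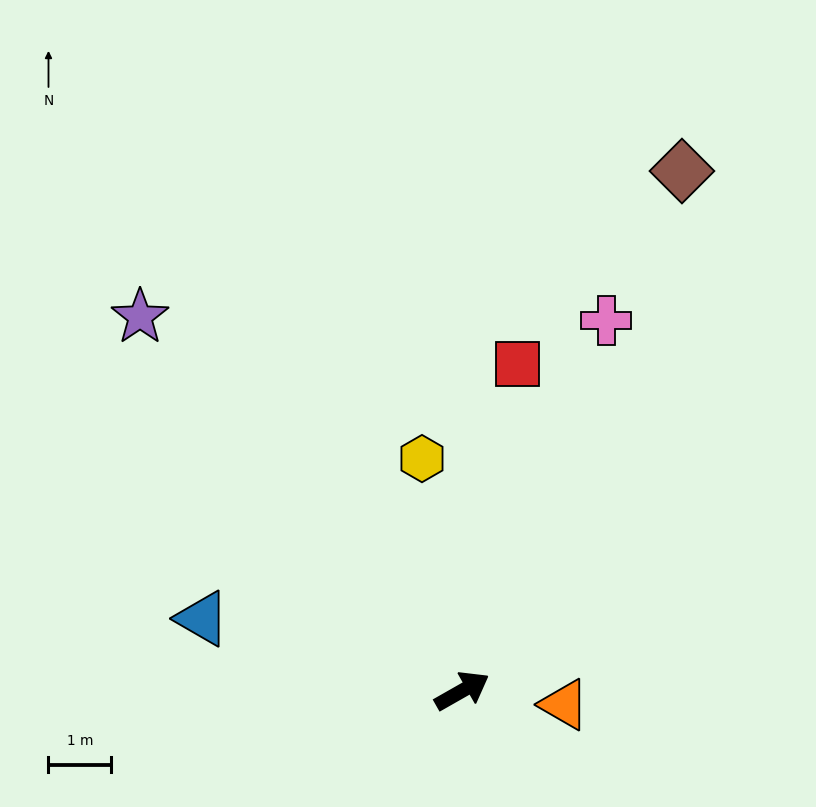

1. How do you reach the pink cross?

turn left 39°, forward 6.3 m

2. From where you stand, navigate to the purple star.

turn left 101°, forward 7.9 m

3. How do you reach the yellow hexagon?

turn left 70°, forward 3.8 m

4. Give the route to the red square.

turn left 51°, forward 5.3 m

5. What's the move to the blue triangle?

turn left 135°, forward 4.3 m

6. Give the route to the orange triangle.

turn right 37°, forward 1.6 m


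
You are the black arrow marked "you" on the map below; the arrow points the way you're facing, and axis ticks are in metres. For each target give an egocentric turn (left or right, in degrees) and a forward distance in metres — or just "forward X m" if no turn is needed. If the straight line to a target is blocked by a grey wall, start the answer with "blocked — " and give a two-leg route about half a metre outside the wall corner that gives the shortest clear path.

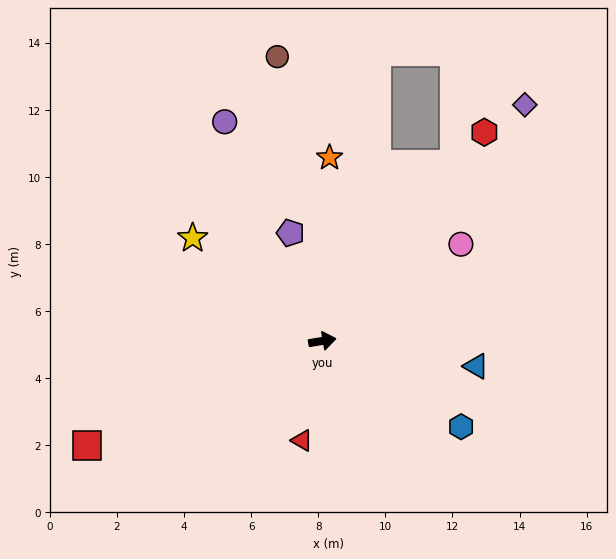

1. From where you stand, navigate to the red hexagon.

turn left 43°, forward 7.9 m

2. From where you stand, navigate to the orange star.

turn left 78°, forward 5.5 m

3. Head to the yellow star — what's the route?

turn left 132°, forward 4.9 m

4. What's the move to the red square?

turn right 166°, forward 7.7 m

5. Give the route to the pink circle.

turn left 25°, forward 5.0 m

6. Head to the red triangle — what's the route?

turn right 111°, forward 3.0 m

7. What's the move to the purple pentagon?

turn left 97°, forward 3.4 m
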